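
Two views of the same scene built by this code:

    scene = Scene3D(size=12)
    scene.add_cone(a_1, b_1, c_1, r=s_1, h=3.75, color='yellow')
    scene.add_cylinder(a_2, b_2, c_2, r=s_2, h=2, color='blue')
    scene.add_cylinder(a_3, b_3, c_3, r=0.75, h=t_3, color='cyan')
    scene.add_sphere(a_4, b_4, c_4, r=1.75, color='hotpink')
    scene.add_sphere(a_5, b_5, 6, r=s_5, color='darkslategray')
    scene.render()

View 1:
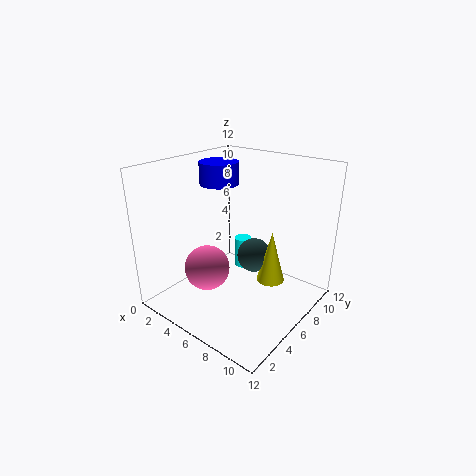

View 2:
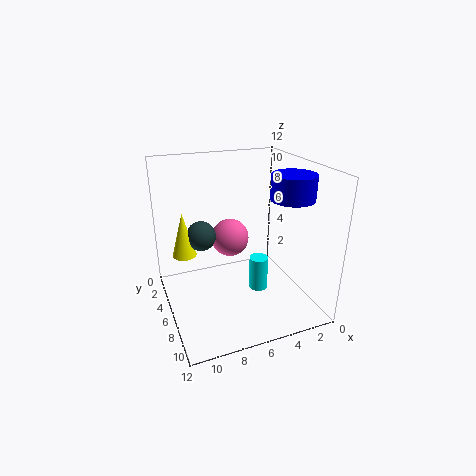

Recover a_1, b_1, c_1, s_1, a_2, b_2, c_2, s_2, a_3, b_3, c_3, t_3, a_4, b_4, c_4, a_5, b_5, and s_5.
a_1 = 10.25
b_1 = 4.5
c_1 = 4.5
s_1 = 1
a_2 = 2.25
b_2 = 8
c_2 = 9.5
s_2 = 1.75
a_3 = 5
b_3 = 8
c_3 = 2.25
t_3 = 2.75
a_4 = 5.5
b_4 = 2.75
c_4 = 4.5
a_5 = 8.75
b_5 = 4.5
s_5 = 1.25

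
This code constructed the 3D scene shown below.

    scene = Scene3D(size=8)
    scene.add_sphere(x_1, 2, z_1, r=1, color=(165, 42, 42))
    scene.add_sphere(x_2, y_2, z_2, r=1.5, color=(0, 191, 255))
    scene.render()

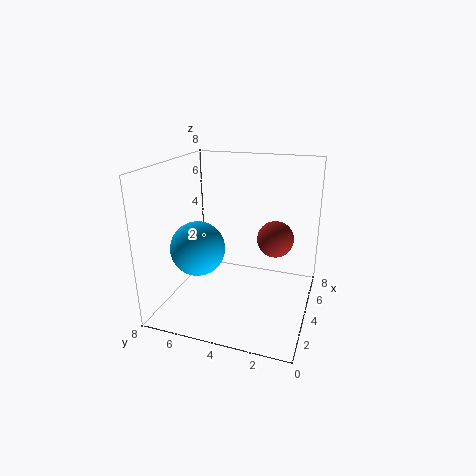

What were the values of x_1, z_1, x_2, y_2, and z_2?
x_1 = 4.5; z_1 = 4; x_2 = 3; y_2 = 6; z_2 = 3.5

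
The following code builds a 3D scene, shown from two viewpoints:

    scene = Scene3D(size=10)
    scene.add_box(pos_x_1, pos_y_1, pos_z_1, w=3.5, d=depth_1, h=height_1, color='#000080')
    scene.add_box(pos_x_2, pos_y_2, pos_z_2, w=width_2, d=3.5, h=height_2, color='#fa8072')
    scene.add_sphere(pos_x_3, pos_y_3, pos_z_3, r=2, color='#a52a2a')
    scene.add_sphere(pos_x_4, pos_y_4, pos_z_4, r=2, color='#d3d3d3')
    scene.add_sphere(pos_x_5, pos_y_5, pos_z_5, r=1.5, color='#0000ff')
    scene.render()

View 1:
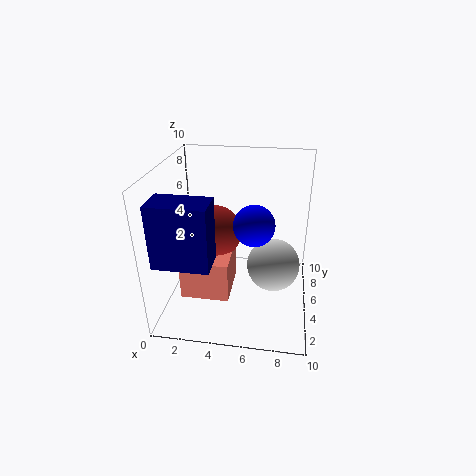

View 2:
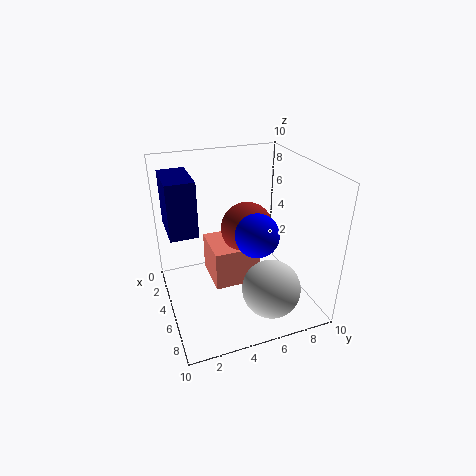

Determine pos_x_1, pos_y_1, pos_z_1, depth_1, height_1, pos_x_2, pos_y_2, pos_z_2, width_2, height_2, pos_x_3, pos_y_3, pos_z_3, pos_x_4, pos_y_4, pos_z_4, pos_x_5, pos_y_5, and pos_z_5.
pos_x_1 = 0.5
pos_y_1 = 0.5
pos_z_1 = 5
depth_1 = 2
height_1 = 4
pos_x_2 = 1
pos_y_2 = 3.5
pos_z_2 = 0.5
width_2 = 3.5
height_2 = 3
pos_x_3 = 3
pos_y_3 = 6.5
pos_z_3 = 4.5
pos_x_4 = 7.5
pos_y_4 = 6.5
pos_z_4 = 2
pos_x_5 = 6
pos_y_5 = 6
pos_z_5 = 5.5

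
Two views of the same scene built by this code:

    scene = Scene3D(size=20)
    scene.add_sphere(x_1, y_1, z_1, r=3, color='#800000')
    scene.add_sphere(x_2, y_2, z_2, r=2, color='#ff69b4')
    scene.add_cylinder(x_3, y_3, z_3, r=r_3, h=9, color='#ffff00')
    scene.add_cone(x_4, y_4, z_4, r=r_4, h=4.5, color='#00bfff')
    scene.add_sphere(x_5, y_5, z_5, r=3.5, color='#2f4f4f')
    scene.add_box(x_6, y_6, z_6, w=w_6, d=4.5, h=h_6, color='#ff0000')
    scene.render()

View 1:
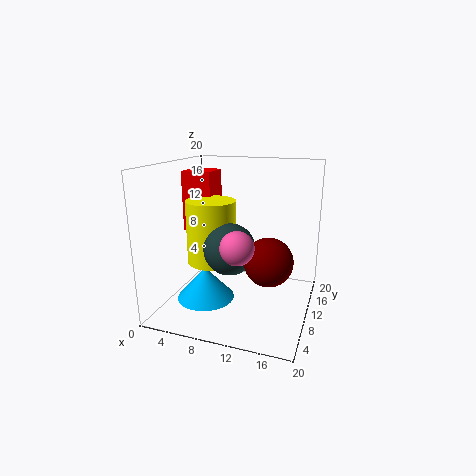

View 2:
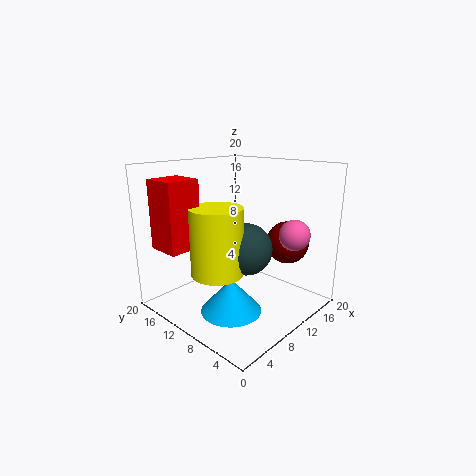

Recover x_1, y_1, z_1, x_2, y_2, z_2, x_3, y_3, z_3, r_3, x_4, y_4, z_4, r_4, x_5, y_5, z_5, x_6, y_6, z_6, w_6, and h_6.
x_1 = 15.5; y_1 = 5.5; z_1 = 9; x_2 = 12.5; y_2 = 2.5; z_2 = 11.5; x_3 = 6; y_3 = 10; z_3 = 6; r_3 = 3.5; x_4 = 6; y_4 = 7.5; z_4 = 1.5; r_4 = 4; x_5 = 9.5; y_5 = 8; z_5 = 9; x_6 = 0.5; y_6 = 12; z_6 = 9.5; w_6 = 4.5; h_6 = 9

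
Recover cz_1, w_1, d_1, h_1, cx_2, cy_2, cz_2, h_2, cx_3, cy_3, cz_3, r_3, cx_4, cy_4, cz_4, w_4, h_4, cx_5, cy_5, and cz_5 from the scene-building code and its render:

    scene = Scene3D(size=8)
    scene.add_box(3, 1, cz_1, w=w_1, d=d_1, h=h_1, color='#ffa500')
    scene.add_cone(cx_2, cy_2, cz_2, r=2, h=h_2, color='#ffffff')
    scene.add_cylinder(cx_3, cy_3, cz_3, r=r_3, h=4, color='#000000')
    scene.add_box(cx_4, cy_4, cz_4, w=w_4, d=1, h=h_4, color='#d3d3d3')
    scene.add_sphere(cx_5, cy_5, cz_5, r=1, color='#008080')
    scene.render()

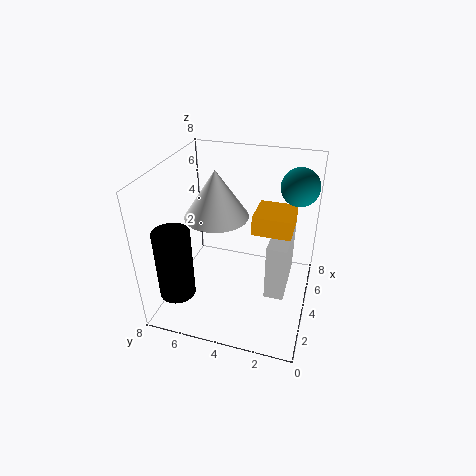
cz_1 = 5, w_1 = 2, d_1 = 2, h_1 = 1, cx_2 = 6, cy_2 = 6, cz_2 = 4, h_2 = 3, cx_3 = 2, cy_3 = 7, cz_3 = 1, r_3 = 1, cx_4 = 2, cy_4 = 1, cz_4 = 2, w_4 = 3, h_4 = 3, cx_5 = 5, cy_5 = 1, cz_5 = 7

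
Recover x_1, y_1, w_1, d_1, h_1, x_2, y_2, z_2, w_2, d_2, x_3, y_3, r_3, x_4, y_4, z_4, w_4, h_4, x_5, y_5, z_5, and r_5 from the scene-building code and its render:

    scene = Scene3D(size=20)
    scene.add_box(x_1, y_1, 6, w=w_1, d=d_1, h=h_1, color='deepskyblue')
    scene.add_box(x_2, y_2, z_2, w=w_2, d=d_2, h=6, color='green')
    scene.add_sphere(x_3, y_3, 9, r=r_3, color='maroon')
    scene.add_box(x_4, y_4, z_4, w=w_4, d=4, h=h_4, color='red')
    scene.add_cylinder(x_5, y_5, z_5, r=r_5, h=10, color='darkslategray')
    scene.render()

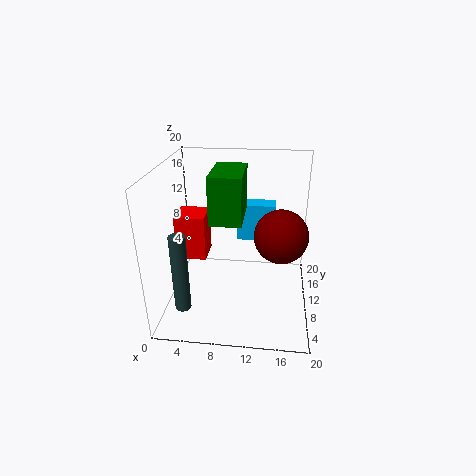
x_1 = 9
y_1 = 17
w_1 = 6
d_1 = 3
h_1 = 6
x_2 = 7
y_2 = 5
z_2 = 14
w_2 = 4
d_2 = 7
x_3 = 16
y_3 = 13
r_3 = 4
x_4 = 2
y_4 = 7
z_4 = 8
w_4 = 4
h_4 = 6
x_5 = 4
y_5 = 2
z_5 = 4
r_5 = 1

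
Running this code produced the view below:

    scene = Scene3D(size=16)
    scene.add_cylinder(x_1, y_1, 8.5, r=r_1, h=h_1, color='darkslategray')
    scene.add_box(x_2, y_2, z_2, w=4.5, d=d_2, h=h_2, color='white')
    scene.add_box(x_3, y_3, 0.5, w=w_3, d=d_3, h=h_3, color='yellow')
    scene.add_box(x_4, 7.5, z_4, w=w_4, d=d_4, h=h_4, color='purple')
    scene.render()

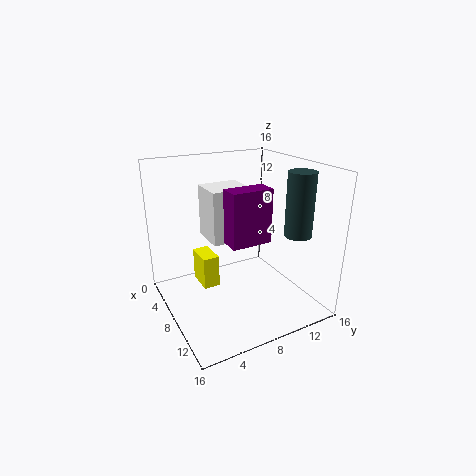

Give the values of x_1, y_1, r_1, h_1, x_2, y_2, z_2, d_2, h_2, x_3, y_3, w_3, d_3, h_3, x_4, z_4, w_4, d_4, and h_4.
x_1 = 11.5
y_1 = 13.5
r_1 = 1.5
h_1 = 7
x_2 = 0.5
y_2 = 6.5
z_2 = 6
d_2 = 5
h_2 = 6.5
x_3 = 1.5
y_3 = 5
w_3 = 3.5
d_3 = 2
h_3 = 4
x_4 = 5.5
z_4 = 6.5
w_4 = 2.5
d_4 = 5
h_4 = 6.5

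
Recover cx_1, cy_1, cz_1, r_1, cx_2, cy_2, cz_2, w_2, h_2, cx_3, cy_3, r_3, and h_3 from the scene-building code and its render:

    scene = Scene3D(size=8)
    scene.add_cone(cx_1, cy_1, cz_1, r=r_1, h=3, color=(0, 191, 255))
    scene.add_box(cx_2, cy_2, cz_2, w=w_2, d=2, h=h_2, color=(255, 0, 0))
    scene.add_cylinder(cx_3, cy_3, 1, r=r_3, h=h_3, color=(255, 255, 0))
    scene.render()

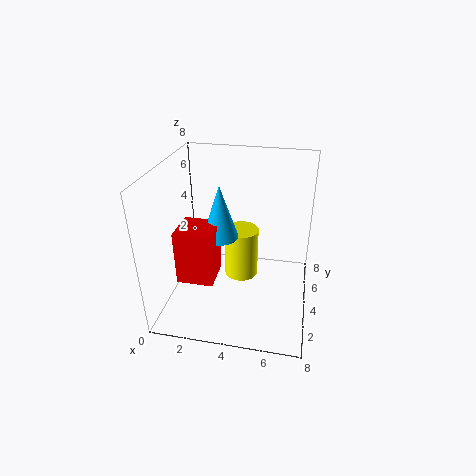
cx_1 = 3, cy_1 = 4, cz_1 = 4, r_1 = 1, cx_2 = 1, cy_2 = 2, cz_2 = 2, w_2 = 2, h_2 = 3, cx_3 = 4, cy_3 = 5, r_3 = 1, h_3 = 3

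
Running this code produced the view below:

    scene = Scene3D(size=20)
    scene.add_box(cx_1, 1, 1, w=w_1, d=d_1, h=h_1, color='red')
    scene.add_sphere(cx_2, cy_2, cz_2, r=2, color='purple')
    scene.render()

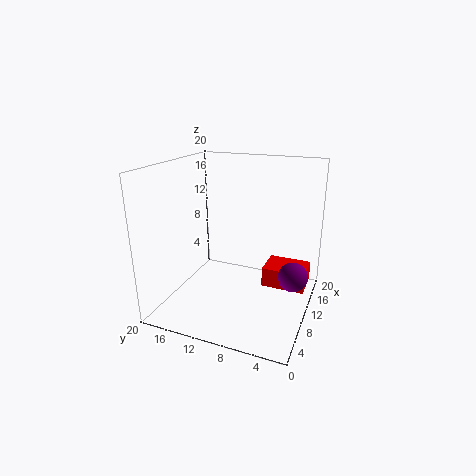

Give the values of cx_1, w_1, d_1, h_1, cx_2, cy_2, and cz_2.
cx_1 = 13.5
w_1 = 5
d_1 = 6.5
h_1 = 3
cx_2 = 10
cy_2 = 2
cz_2 = 5.5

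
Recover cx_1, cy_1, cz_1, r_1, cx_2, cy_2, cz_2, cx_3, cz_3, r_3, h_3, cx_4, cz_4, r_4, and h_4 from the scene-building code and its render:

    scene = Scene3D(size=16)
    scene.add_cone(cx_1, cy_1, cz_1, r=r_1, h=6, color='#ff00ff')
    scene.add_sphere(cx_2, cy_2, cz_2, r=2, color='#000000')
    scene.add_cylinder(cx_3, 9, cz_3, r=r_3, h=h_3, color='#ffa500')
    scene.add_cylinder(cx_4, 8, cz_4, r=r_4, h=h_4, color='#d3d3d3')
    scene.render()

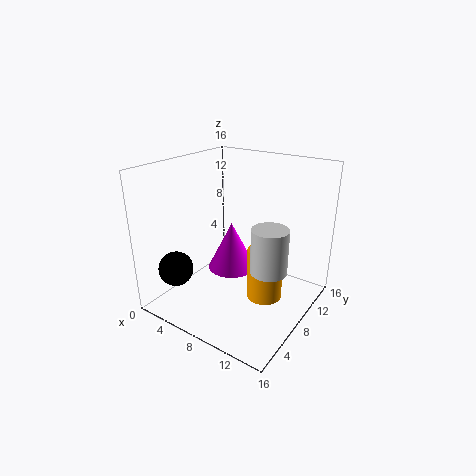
cx_1 = 5, cy_1 = 11, cz_1 = 2, r_1 = 3, cx_2 = 2, cy_2 = 4, cz_2 = 4, cx_3 = 11, cz_3 = 1, r_3 = 2, h_3 = 6, cx_4 = 12, cz_4 = 5, r_4 = 2, h_4 = 5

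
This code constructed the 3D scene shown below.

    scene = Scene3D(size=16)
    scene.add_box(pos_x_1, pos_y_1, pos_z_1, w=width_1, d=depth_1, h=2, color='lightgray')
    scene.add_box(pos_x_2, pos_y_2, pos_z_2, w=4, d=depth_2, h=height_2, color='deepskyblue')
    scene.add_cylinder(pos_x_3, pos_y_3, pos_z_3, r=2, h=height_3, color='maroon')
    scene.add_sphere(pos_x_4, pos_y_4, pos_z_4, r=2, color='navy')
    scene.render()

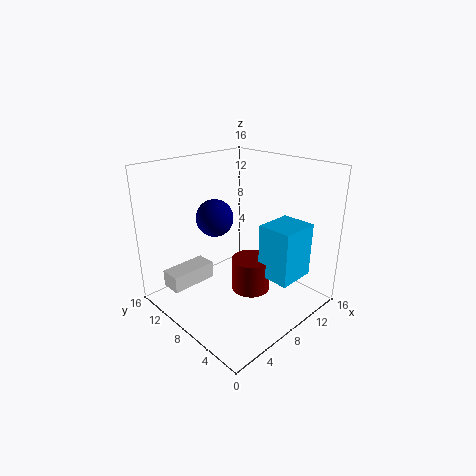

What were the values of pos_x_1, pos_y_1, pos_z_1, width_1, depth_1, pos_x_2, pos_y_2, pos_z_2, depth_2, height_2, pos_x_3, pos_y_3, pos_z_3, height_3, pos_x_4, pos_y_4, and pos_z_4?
pos_x_1 = 2; pos_y_1 = 12; pos_z_1 = 1.5; width_1 = 5.5; depth_1 = 2.5; pos_x_2 = 7; pos_y_2 = 0.5; pos_z_2 = 5.5; depth_2 = 3.5; height_2 = 5.5; pos_x_3 = 7; pos_y_3 = 5; pos_z_3 = 3.5; height_3 = 3.5; pos_x_4 = 6; pos_y_4 = 9.5; pos_z_4 = 10.5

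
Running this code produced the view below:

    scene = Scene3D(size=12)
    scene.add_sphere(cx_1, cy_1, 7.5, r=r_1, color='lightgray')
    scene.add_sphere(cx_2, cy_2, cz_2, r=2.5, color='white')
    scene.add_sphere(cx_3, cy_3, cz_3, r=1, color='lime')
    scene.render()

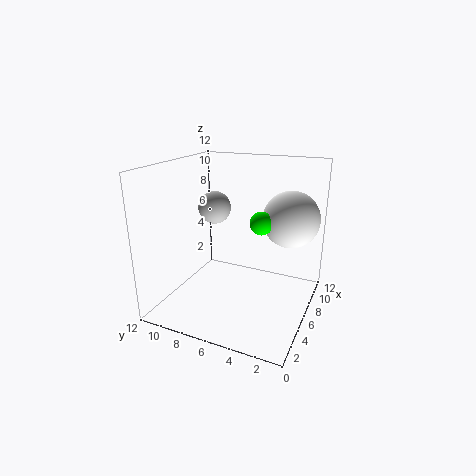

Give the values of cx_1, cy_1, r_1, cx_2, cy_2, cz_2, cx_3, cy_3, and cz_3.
cx_1 = 8.5
cy_1 = 9.5
r_1 = 1.5
cx_2 = 9.5
cy_2 = 2.5
cz_2 = 7
cx_3 = 7.5
cy_3 = 4.5
cz_3 = 7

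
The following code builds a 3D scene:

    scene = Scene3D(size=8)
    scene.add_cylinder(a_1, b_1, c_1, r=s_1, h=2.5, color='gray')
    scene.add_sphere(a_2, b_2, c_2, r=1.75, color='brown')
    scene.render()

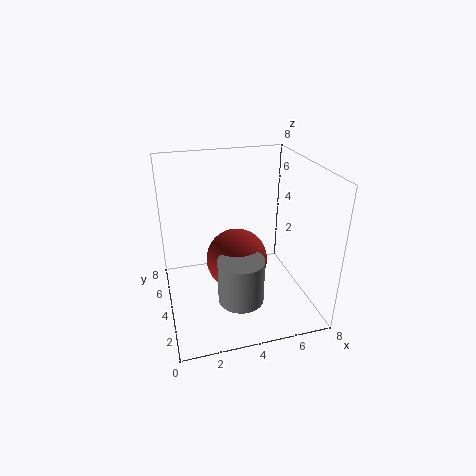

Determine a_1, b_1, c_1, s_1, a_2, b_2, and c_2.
a_1 = 3.75; b_1 = 2.5; c_1 = 1; s_1 = 1.25; a_2 = 4; b_2 = 4.25; c_2 = 2.5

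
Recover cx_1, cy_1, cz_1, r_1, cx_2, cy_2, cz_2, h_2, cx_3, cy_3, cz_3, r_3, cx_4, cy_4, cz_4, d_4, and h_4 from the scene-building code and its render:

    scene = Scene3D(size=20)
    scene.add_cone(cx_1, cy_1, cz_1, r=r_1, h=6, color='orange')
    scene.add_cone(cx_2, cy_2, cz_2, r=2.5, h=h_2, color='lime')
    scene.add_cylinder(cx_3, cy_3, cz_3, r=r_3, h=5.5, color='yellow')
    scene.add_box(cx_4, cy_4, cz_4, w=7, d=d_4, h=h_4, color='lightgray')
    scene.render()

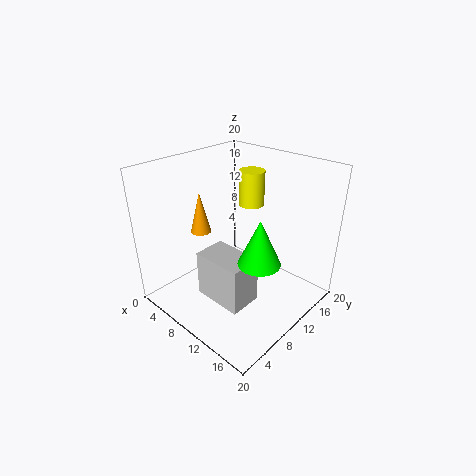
cx_1 = 4, cy_1 = 8.5, cz_1 = 9.5, r_1 = 1.5, cx_2 = 17, cy_2 = 6, cz_2 = 11, h_2 = 5.5, cx_3 = 6, cy_3 = 17.5, cz_3 = 11.5, r_3 = 2, cx_4 = 7.5, cy_4 = 4.5, cz_4 = 2.5, d_4 = 4.5, h_4 = 6.5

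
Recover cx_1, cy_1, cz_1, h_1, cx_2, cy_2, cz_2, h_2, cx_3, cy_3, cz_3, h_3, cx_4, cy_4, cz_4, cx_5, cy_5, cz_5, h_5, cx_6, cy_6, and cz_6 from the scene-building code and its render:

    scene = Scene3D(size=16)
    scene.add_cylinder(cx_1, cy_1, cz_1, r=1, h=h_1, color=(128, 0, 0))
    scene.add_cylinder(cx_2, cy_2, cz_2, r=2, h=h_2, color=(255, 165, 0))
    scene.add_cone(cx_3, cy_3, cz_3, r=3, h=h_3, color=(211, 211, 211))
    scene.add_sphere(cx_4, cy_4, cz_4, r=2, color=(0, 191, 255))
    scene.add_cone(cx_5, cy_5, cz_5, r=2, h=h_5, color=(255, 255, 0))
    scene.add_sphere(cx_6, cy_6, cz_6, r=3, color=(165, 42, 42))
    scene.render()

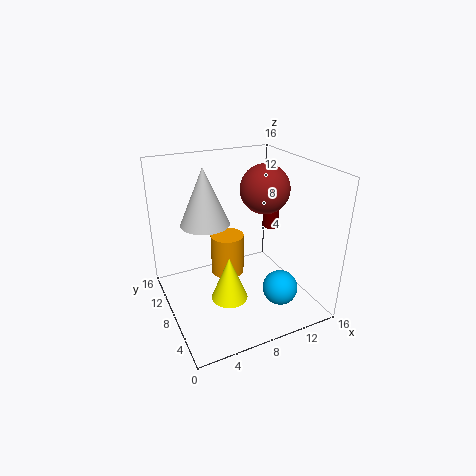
cx_1 = 14
cy_1 = 11
cz_1 = 7
h_1 = 4
cx_2 = 8
cy_2 = 11
cz_2 = 2
h_2 = 5
cx_3 = 6
cy_3 = 13
cz_3 = 8
h_3 = 7
cx_4 = 12
cy_4 = 5
cz_4 = 2
cx_5 = 6
cy_5 = 6
cz_5 = 2
h_5 = 5
cx_6 = 13
cy_6 = 11
cz_6 = 12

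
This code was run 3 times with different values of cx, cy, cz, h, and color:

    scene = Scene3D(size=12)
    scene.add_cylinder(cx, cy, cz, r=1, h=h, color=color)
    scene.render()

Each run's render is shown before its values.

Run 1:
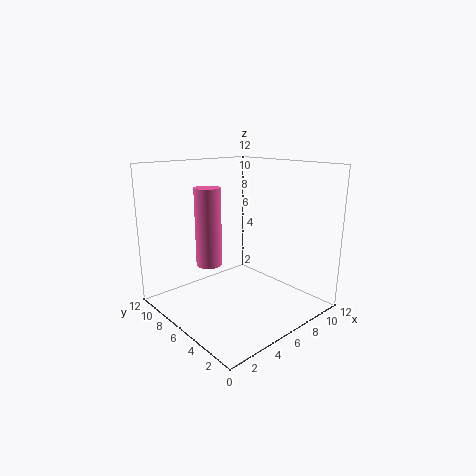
cx = 3; cy = 6; cz = 4.5; h = 6; color = 'hotpink'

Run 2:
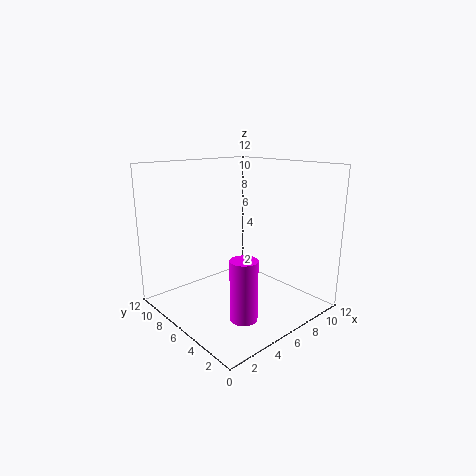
cx = 3; cy = 2; cz = 1.5; h = 4.5; color = 'magenta'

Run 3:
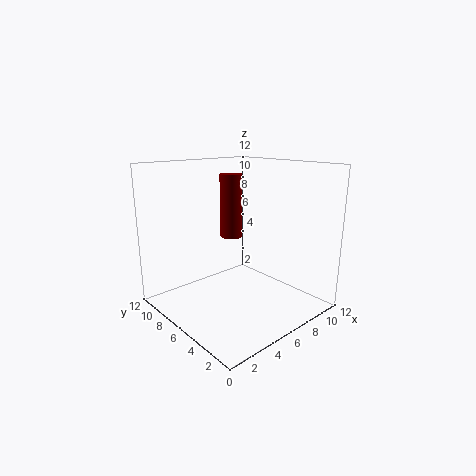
cx = 7; cy = 8; cz = 5.5; h = 5.5; color = 'maroon'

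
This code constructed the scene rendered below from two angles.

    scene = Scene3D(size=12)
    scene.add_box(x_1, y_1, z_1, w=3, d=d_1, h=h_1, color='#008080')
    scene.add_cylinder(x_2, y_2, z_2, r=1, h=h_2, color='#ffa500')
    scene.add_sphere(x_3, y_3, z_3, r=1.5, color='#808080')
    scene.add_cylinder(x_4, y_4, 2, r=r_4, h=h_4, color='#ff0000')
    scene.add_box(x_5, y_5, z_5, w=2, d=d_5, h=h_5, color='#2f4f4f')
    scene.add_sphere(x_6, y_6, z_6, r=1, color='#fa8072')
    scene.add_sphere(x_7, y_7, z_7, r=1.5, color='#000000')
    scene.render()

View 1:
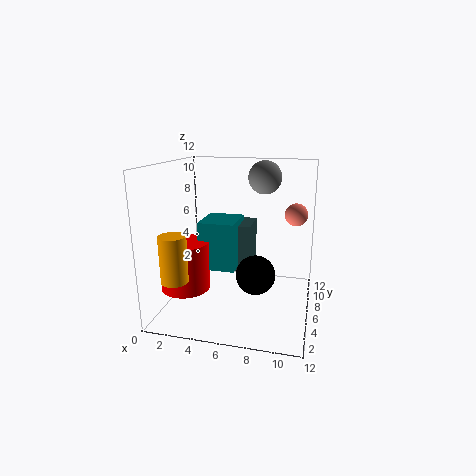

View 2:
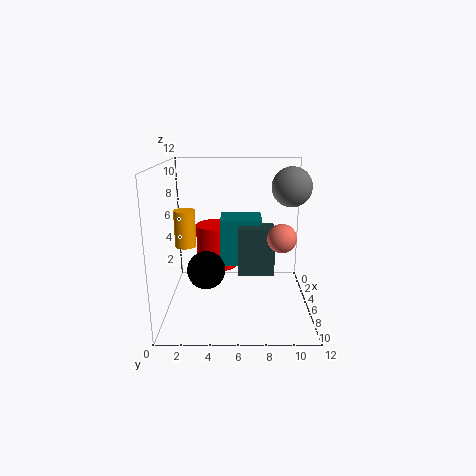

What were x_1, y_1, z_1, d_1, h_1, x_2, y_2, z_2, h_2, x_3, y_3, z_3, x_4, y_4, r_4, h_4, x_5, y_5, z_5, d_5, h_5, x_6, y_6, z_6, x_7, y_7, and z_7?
x_1 = 3; y_1 = 4.5; z_1 = 3.5; d_1 = 3.5; h_1 = 4; x_2 = 2.5; y_2 = 1; z_2 = 4; h_2 = 3.5; x_3 = 7.5; y_3 = 10; z_3 = 10.5; x_4 = 2; y_4 = 4; r_4 = 2; h_4 = 4; x_5 = 5; y_5 = 6; z_5 = 3; d_5 = 3; h_5 = 4; x_6 = 10.5; y_6 = 9; z_6 = 7.5; x_7 = 8; y_7 = 3.5; z_7 = 4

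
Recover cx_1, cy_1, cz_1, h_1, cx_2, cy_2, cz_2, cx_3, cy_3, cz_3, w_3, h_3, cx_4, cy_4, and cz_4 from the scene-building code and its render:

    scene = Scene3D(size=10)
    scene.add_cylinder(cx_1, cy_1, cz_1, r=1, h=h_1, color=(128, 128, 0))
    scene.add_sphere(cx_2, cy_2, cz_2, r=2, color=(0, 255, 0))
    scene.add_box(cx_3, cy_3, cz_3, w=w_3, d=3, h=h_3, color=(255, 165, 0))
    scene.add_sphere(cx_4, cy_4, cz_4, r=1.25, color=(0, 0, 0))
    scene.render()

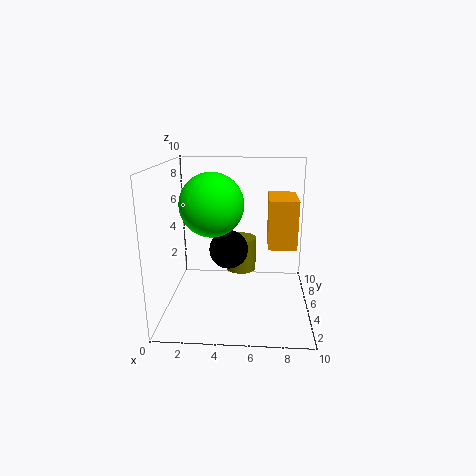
cx_1 = 5.25, cy_1 = 4.5, cz_1 = 3, h_1 = 2.25, cx_2 = 3.5, cy_2 = 3.25, cz_2 = 7.75, cx_3 = 7, cy_3 = 2.25, cz_3 = 5.25, w_3 = 1.75, h_3 = 3, cx_4 = 4.5, cy_4 = 3.5, cz_4 = 4.75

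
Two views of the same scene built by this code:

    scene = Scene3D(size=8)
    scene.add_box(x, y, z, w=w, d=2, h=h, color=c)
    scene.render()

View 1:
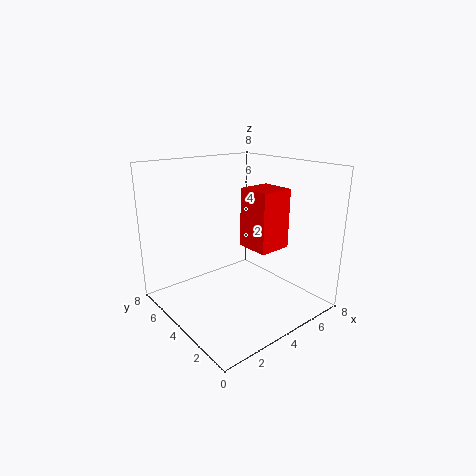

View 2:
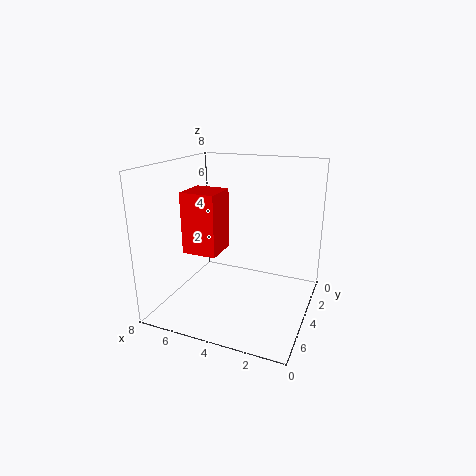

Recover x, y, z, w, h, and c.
x = 5
y = 3
z = 3
w = 2
h = 3.5
c = 'red'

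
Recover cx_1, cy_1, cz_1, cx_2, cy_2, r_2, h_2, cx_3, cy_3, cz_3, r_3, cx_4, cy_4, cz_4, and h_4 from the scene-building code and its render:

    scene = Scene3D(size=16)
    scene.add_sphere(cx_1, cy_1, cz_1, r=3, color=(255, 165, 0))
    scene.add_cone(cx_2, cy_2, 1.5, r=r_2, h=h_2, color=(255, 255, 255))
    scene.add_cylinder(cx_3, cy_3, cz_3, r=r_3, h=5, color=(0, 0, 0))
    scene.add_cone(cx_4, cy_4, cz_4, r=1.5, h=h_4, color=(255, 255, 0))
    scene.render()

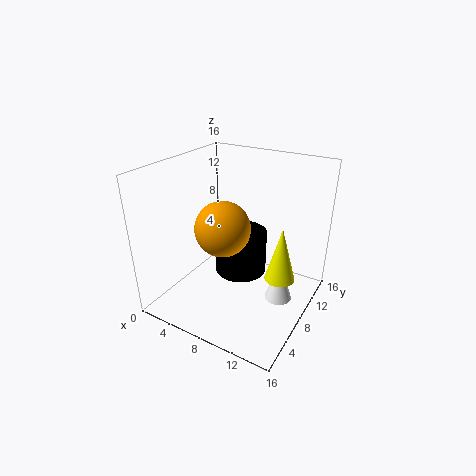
cx_1 = 7, cy_1 = 6.5, cz_1 = 9.5, cx_2 = 13, cy_2 = 8.5, r_2 = 1.5, h_2 = 4.5, cx_3 = 7.5, cy_3 = 9.5, cz_3 = 3, r_3 = 3, cx_4 = 14, cy_4 = 6, cz_4 = 6, h_4 = 5.5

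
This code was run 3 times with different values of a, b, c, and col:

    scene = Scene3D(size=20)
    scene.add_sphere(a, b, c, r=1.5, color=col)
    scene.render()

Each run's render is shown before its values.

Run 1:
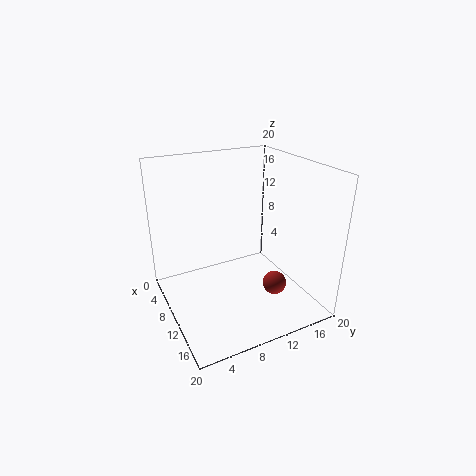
a = 16.5, b = 12, c = 6, col = 'brown'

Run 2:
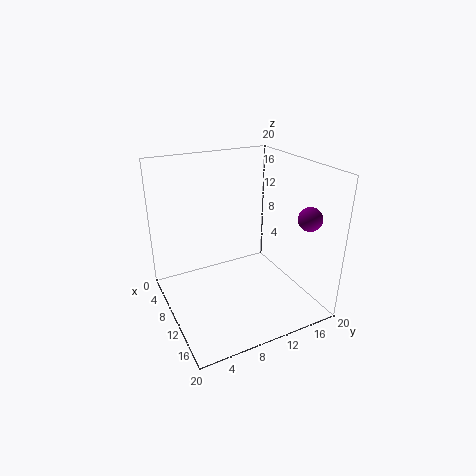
a = 17.5, b = 16, c = 14.5, col = 'purple'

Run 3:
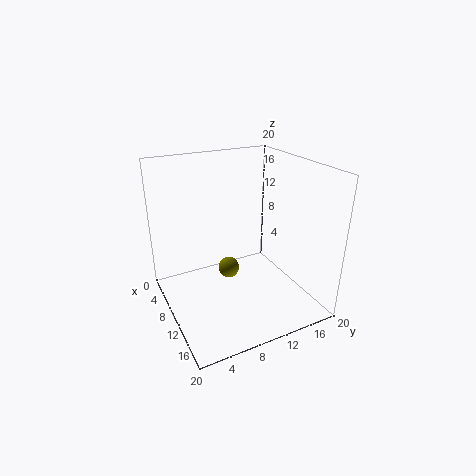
a = 9, b = 9, c = 5, col = 'olive'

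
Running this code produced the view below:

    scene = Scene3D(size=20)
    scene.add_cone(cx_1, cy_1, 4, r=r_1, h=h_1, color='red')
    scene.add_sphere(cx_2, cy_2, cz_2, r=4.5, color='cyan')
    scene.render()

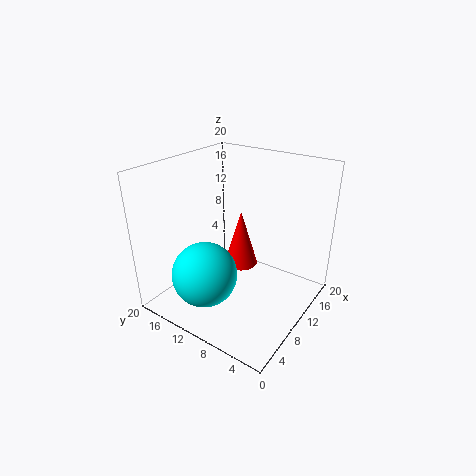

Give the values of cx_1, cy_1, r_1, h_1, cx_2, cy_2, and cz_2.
cx_1 = 13; cy_1 = 11.5; r_1 = 2.5; h_1 = 8.5; cx_2 = 5.5; cy_2 = 12.5; cz_2 = 5.5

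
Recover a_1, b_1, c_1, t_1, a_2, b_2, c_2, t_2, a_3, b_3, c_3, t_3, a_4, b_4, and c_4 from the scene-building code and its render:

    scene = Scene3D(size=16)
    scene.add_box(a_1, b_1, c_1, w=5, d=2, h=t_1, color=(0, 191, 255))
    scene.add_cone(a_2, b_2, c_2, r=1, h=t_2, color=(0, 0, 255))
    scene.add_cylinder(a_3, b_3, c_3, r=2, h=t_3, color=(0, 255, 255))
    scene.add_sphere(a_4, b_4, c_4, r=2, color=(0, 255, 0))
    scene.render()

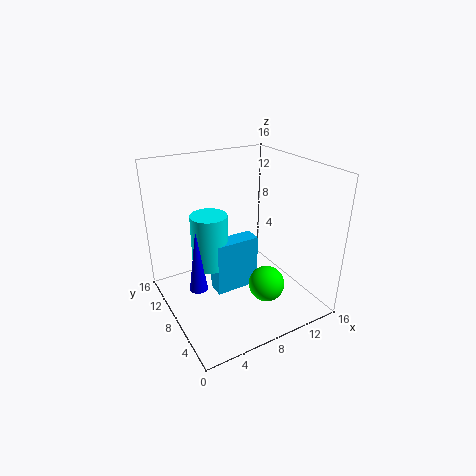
a_1 = 5; b_1 = 7; c_1 = 2; t_1 = 6; a_2 = 3; b_2 = 8; c_2 = 3; t_2 = 7; a_3 = 5; b_3 = 9; c_3 = 5; t_3 = 6; a_4 = 10; b_4 = 5; c_4 = 3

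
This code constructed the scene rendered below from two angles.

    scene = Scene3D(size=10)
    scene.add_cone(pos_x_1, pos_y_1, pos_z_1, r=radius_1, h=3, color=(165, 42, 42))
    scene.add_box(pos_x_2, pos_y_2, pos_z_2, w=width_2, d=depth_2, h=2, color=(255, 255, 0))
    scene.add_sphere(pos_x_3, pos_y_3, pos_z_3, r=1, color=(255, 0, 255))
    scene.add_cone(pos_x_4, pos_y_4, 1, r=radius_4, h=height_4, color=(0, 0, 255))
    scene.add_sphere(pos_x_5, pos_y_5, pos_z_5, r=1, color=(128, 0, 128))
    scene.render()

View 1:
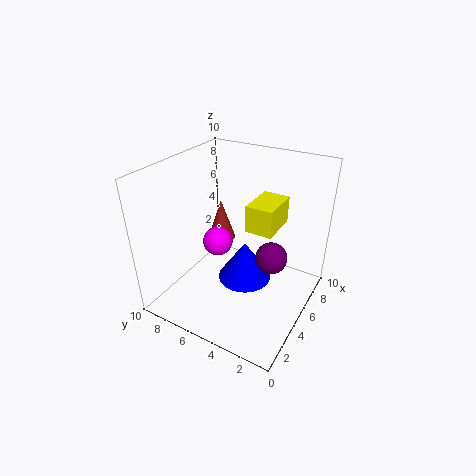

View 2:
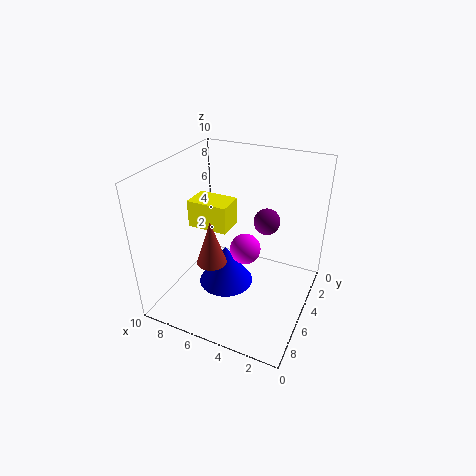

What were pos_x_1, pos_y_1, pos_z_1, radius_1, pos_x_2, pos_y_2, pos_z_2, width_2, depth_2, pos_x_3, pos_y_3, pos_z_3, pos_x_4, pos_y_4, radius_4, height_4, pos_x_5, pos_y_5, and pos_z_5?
pos_x_1 = 6
pos_y_1 = 7
pos_z_1 = 4
radius_1 = 1
pos_x_2 = 6
pos_y_2 = 3
pos_z_2 = 5
width_2 = 3
depth_2 = 2
pos_x_3 = 4
pos_y_3 = 6
pos_z_3 = 5
pos_x_4 = 6
pos_y_4 = 5
radius_4 = 2
height_4 = 3
pos_x_5 = 4
pos_y_5 = 2
pos_z_5 = 5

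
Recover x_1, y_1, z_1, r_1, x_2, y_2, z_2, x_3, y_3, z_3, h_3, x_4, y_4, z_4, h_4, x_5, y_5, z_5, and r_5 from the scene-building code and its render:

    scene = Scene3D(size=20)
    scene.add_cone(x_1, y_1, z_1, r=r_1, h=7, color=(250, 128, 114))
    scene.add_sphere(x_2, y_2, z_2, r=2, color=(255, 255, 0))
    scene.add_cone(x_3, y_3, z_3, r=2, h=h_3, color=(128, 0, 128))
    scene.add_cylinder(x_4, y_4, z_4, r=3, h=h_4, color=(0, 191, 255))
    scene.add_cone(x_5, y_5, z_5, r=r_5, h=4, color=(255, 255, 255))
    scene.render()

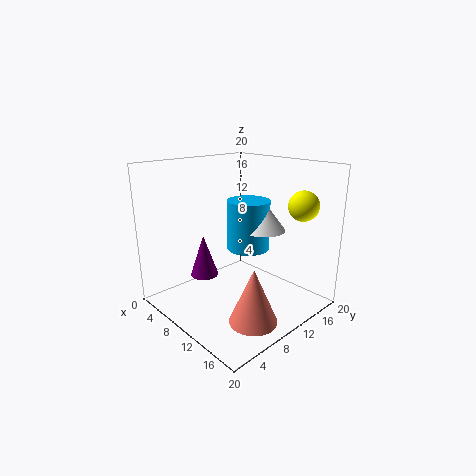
x_1 = 17
y_1 = 6
z_1 = 2
r_1 = 3
x_2 = 17
y_2 = 15
z_2 = 15
x_3 = 6
y_3 = 7
z_3 = 4
h_3 = 6
x_4 = 10
y_4 = 12
z_4 = 8
h_4 = 7
x_5 = 12
y_5 = 13
z_5 = 11
r_5 = 3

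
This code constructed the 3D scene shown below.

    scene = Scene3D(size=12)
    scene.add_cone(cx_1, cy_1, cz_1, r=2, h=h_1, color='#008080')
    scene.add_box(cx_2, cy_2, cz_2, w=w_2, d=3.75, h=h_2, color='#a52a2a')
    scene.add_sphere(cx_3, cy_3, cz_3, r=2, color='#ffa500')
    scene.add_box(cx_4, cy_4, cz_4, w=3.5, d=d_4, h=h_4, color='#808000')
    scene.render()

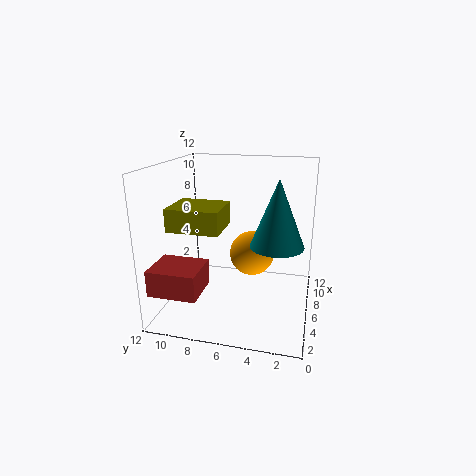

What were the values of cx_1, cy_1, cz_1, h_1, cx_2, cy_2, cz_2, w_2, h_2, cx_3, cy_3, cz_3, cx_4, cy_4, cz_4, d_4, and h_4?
cx_1 = 3.75, cy_1 = 2.5, cz_1 = 6.5, h_1 = 5, cx_2 = 0.25, cy_2 = 7.75, cz_2 = 3, w_2 = 3.25, h_2 = 2, cx_3 = 8.25, cy_3 = 5.25, cz_3 = 3.75, cx_4 = 2, cy_4 = 6.5, cz_4 = 7.5, d_4 = 4, h_4 = 1.75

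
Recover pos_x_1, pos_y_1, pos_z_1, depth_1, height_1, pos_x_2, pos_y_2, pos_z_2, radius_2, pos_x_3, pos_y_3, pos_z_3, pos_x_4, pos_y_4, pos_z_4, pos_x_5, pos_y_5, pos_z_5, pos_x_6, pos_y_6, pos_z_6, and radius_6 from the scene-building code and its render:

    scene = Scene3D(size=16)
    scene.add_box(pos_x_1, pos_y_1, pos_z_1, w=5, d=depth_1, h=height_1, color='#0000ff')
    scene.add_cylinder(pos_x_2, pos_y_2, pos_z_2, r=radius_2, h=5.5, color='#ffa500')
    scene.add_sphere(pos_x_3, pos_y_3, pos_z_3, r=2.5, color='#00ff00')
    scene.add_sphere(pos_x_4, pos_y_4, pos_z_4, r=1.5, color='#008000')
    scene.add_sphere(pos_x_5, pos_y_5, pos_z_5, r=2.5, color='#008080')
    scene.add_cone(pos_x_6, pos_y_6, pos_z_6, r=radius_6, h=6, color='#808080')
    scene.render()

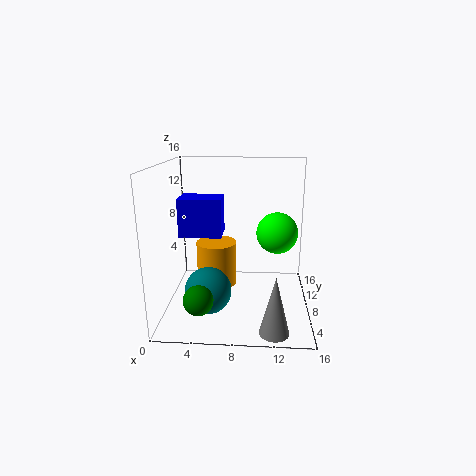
pos_x_1 = 1; pos_y_1 = 9; pos_z_1 = 7.5; depth_1 = 3.5; height_1 = 4.5; pos_x_2 = 5; pos_y_2 = 12; pos_z_2 = 0.5; radius_2 = 2.5; pos_x_3 = 12.5; pos_y_3 = 11.5; pos_z_3 = 7.5; pos_x_4 = 4.5; pos_y_4 = 2; pos_z_4 = 3.5; pos_x_5 = 5; pos_y_5 = 5; pos_z_5 = 3; pos_x_6 = 12; pos_y_6 = 1.5; pos_z_6 = 0.5; radius_6 = 1.5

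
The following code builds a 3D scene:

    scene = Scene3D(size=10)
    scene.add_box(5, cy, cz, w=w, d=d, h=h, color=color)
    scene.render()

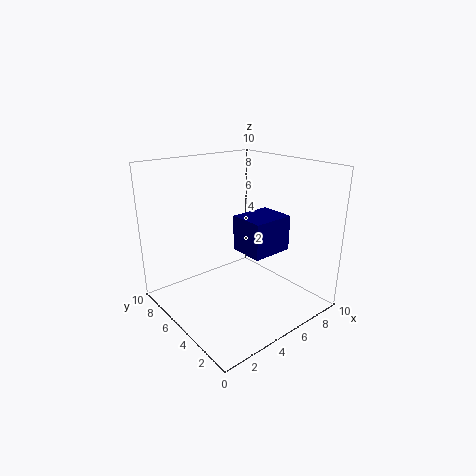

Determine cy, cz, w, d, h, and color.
cy = 3; cz = 4; w = 3; d = 2.5; h = 2.5; color = 'navy'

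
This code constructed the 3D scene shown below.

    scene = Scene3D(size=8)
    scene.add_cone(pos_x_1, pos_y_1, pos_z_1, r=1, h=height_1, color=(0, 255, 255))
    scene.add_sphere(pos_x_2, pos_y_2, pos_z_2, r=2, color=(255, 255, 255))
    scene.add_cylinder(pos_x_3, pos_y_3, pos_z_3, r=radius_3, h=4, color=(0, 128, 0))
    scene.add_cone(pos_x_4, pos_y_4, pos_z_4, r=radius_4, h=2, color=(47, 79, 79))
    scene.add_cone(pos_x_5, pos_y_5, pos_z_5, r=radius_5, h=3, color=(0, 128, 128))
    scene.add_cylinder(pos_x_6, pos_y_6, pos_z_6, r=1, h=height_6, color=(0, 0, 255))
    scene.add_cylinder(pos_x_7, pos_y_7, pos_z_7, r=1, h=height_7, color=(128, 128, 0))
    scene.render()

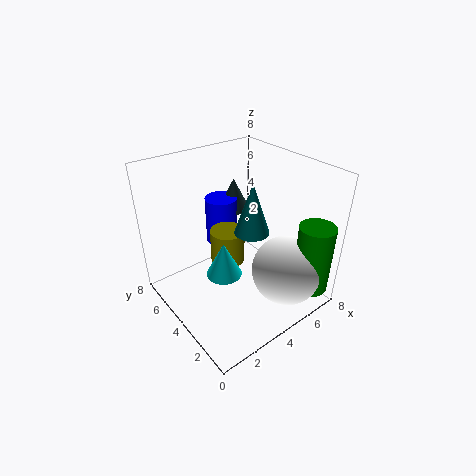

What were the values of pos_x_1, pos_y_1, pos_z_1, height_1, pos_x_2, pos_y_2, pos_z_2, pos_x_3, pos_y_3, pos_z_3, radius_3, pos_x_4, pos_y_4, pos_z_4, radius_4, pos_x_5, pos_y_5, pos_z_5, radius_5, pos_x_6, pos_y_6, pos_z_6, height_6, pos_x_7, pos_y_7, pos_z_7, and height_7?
pos_x_1 = 3
pos_y_1 = 4
pos_z_1 = 2
height_1 = 2
pos_x_2 = 6
pos_y_2 = 2
pos_z_2 = 2
pos_x_3 = 7
pos_y_3 = 1
pos_z_3 = 1
radius_3 = 1
pos_x_4 = 6
pos_y_4 = 7
pos_z_4 = 4
radius_4 = 1
pos_x_5 = 5
pos_y_5 = 4
pos_z_5 = 4
radius_5 = 1
pos_x_6 = 5
pos_y_6 = 7
pos_z_6 = 2
height_6 = 3
pos_x_7 = 4
pos_y_7 = 5
pos_z_7 = 2
height_7 = 2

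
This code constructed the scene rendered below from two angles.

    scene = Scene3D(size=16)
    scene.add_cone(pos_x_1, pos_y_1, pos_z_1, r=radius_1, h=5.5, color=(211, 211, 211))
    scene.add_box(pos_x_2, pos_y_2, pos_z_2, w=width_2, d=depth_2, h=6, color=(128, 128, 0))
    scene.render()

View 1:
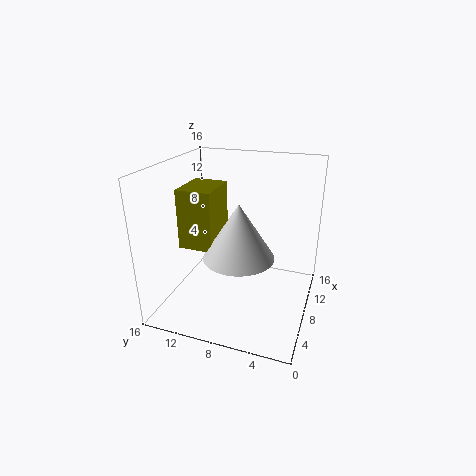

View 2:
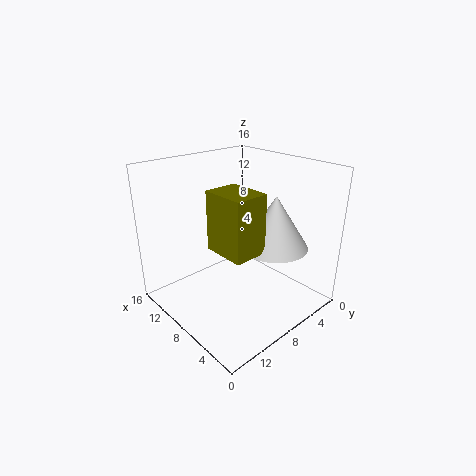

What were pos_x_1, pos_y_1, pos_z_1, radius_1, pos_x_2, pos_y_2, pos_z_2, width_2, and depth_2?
pos_x_1 = 4
pos_y_1 = 6.5
pos_z_1 = 8
radius_1 = 3.5
pos_x_2 = 3
pos_y_2 = 9
pos_z_2 = 8.5
width_2 = 4.5
depth_2 = 3.5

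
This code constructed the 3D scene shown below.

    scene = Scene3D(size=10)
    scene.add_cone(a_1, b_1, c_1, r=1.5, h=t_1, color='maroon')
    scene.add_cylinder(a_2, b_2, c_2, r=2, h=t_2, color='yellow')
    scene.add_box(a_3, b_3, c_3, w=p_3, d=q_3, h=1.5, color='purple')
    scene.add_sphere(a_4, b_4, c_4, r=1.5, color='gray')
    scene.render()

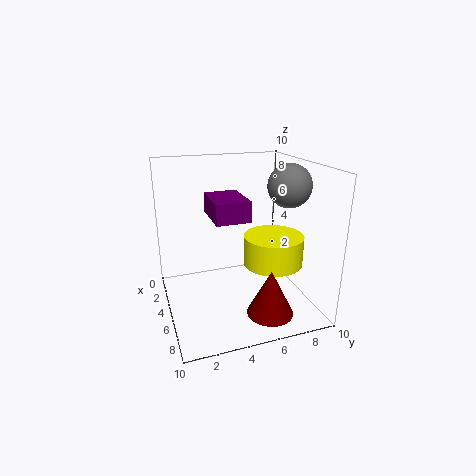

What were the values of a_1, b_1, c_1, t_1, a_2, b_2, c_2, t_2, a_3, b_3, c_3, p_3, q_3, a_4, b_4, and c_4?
a_1 = 8.5
b_1 = 6
c_1 = 1
t_1 = 3
a_2 = 6.5
b_2 = 7
c_2 = 3.5
t_2 = 2
a_3 = 1.5
b_3 = 3.5
c_3 = 6
p_3 = 3.5
q_3 = 2.5
a_4 = 5.5
b_4 = 8.5
c_4 = 8.5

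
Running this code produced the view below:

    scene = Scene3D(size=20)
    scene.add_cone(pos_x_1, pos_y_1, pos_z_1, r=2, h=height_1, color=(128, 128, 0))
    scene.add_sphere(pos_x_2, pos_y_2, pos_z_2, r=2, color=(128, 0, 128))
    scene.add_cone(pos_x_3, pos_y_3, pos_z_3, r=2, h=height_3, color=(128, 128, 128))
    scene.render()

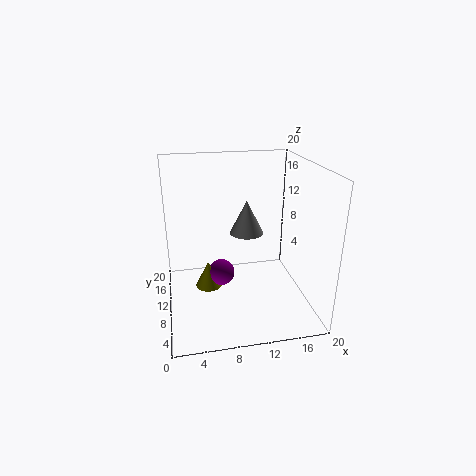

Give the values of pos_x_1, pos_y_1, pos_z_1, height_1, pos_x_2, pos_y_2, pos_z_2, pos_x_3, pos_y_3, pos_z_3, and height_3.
pos_x_1 = 6; pos_y_1 = 13; pos_z_1 = 1; height_1 = 4; pos_x_2 = 8; pos_y_2 = 13; pos_z_2 = 3; pos_x_3 = 10; pos_y_3 = 5; pos_z_3 = 13; height_3 = 4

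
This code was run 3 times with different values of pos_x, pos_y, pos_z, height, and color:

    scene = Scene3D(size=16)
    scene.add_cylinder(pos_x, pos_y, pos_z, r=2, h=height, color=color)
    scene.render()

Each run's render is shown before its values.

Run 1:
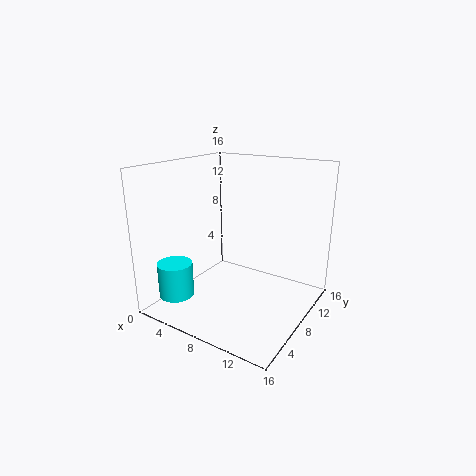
pos_x = 2
pos_y = 4
pos_z = 1
height = 4
color = 'cyan'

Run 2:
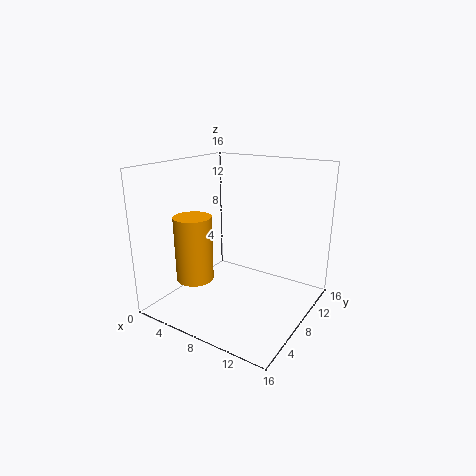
pos_x = 5
pos_y = 4
pos_z = 4
height = 7
color = 'orange'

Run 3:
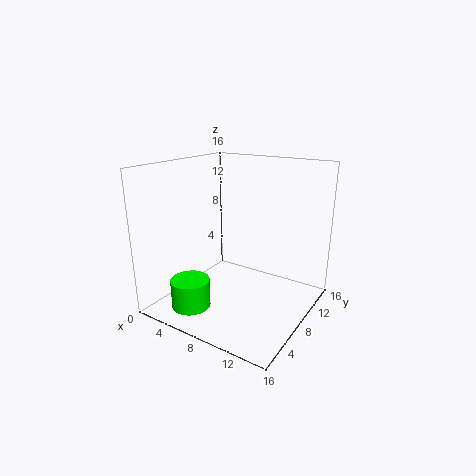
pos_x = 6
pos_y = 2
pos_z = 2
height = 3
color = 'lime'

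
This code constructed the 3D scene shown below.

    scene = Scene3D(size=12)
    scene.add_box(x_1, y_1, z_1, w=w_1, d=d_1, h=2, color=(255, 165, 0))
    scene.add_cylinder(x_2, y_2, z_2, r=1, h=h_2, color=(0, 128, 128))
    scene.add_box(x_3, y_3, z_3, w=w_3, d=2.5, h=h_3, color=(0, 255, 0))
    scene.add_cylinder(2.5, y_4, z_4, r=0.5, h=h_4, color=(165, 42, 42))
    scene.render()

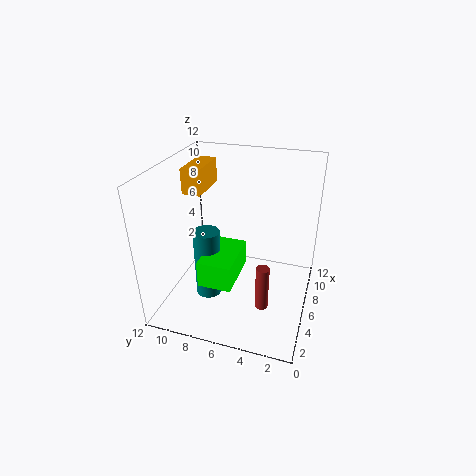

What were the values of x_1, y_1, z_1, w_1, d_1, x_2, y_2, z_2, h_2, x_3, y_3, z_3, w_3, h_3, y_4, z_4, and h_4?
x_1 = 4.5, y_1 = 8.5, z_1 = 10, w_1 = 3.5, d_1 = 1.5, x_2 = 3, y_2 = 7.5, z_2 = 2.5, h_2 = 5.5, x_3 = 1, y_3 = 5, z_3 = 4.5, w_3 = 4, h_3 = 2, y_4 = 3, z_4 = 2.5, h_4 = 3.5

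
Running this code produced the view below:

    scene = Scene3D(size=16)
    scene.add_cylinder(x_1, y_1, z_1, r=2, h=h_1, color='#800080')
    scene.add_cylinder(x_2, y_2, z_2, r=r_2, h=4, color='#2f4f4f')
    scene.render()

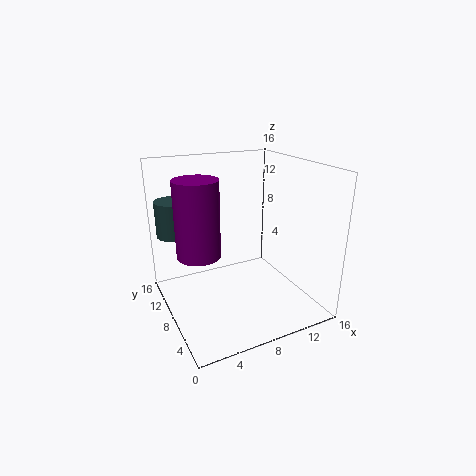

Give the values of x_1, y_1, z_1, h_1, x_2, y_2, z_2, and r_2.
x_1 = 2, y_1 = 4, z_1 = 9, h_1 = 7, x_2 = 2, y_2 = 12, z_2 = 8, r_2 = 2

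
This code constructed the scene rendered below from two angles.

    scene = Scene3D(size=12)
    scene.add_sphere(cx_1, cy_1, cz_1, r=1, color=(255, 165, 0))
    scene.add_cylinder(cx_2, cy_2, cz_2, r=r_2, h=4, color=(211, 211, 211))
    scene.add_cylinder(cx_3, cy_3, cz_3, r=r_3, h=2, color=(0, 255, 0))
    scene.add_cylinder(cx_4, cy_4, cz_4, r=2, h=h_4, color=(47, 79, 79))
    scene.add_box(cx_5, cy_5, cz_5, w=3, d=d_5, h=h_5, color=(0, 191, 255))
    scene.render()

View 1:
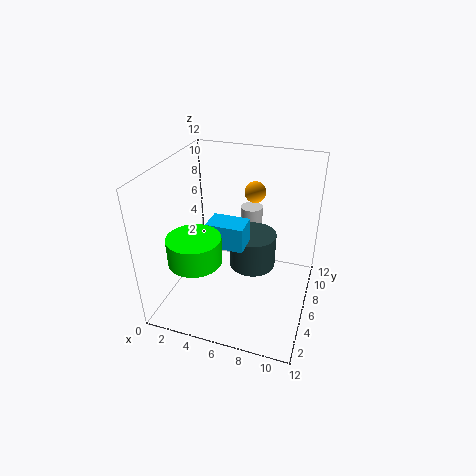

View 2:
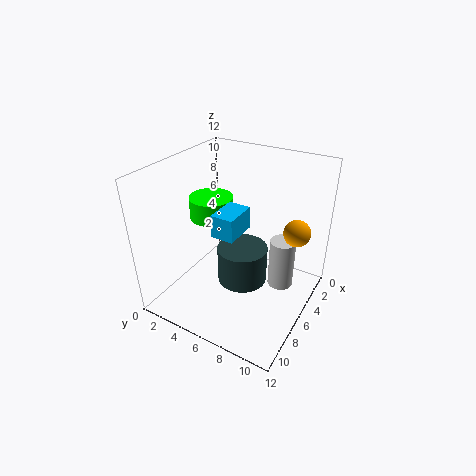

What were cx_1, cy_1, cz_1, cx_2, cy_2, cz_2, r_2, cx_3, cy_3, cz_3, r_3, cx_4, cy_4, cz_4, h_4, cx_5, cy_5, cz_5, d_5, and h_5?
cx_1 = 6
cy_1 = 11
cz_1 = 8
cx_2 = 6
cy_2 = 10
cz_2 = 3
r_2 = 1
cx_3 = 4
cy_3 = 2
cz_3 = 6
r_3 = 2
cx_4 = 7
cy_4 = 7
cz_4 = 3
h_4 = 3
cx_5 = 4
cy_5 = 4
cz_5 = 6
d_5 = 2
h_5 = 2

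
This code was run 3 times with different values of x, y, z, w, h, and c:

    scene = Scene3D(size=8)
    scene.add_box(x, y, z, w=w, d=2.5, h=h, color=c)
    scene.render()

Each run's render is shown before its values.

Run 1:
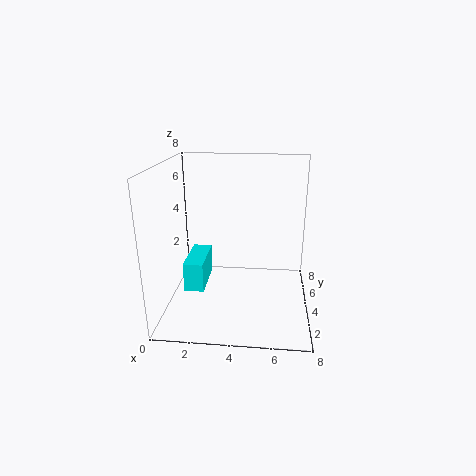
x = 1.5; y = 1.5; z = 2; w = 1; h = 1.5; c = 'cyan'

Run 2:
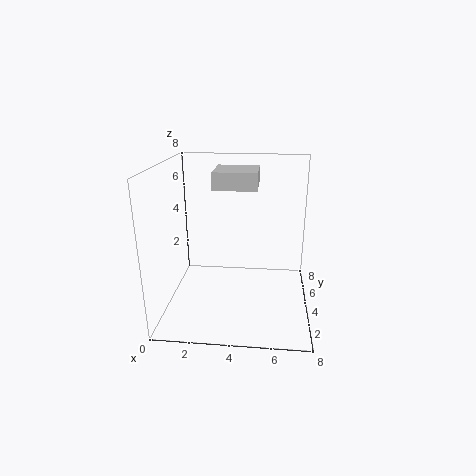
x = 2.5; y = 4.5; z = 6.5; w = 2.5; h = 1; c = 'lightgray'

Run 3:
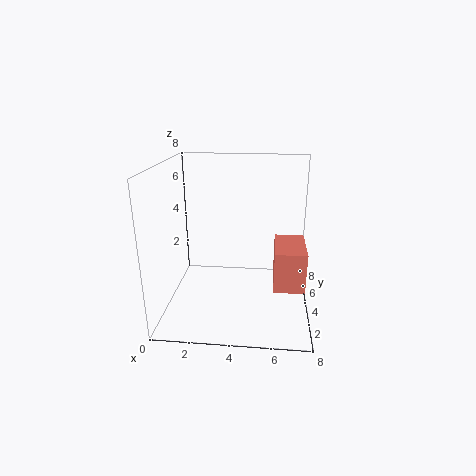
x = 6; y = 1; z = 2.5; w = 1.5; h = 2; c = 'salmon'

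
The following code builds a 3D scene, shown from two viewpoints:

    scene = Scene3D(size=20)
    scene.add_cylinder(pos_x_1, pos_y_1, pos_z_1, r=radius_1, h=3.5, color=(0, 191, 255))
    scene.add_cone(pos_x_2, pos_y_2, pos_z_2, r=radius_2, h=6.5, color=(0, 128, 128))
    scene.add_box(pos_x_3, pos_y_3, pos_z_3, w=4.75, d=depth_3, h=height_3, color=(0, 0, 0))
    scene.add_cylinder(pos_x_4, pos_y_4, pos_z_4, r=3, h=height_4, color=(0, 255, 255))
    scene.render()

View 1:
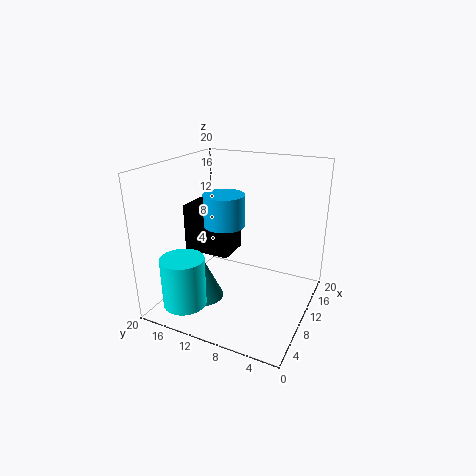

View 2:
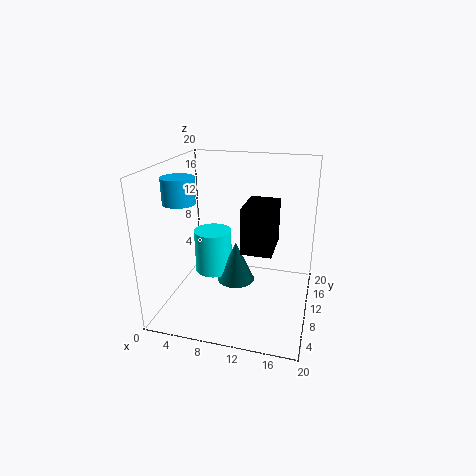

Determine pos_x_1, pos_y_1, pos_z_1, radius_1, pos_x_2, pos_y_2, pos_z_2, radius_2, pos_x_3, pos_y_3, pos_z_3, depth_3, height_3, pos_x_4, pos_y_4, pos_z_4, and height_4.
pos_x_1 = 2.5
pos_y_1 = 8
pos_z_1 = 15
radius_1 = 2.25
pos_x_2 = 8.25
pos_y_2 = 15
pos_z_2 = 0.25
radius_2 = 3
pos_x_3 = 9.75
pos_y_3 = 11.75
pos_z_3 = 6.5
depth_3 = 7
height_3 = 7
pos_x_4 = 4.25
pos_y_4 = 15.5
pos_z_4 = 1.25
height_4 = 7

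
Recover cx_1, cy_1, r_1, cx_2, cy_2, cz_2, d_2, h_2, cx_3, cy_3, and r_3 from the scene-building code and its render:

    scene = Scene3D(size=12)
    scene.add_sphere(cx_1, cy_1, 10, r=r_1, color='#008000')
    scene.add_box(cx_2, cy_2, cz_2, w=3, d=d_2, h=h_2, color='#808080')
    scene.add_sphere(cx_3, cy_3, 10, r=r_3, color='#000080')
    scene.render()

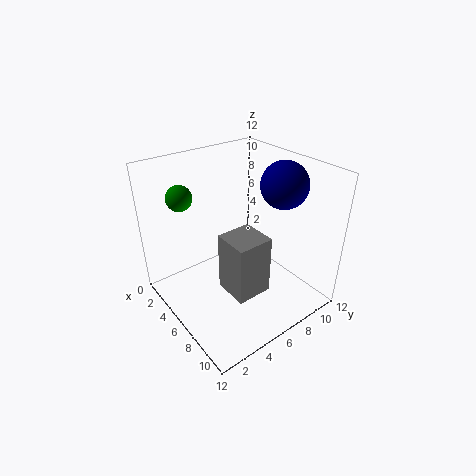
cx_1 = 4; cy_1 = 2; r_1 = 1; cx_2 = 6; cy_2 = 4; cz_2 = 2; d_2 = 3; h_2 = 5; cx_3 = 7; cy_3 = 10; r_3 = 2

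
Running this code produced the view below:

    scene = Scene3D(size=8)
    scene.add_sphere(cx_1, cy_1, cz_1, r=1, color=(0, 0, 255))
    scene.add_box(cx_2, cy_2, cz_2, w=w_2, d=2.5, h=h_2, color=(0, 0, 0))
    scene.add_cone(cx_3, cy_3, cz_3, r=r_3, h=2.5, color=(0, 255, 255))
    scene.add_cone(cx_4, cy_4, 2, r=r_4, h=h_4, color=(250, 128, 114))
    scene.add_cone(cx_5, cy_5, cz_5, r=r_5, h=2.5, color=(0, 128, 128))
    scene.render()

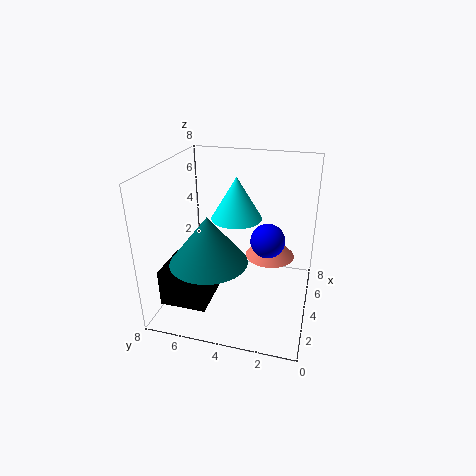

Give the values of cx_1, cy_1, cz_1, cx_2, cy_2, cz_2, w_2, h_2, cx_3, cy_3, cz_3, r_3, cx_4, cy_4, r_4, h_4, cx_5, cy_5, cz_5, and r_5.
cx_1 = 5; cy_1 = 2.5; cz_1 = 3.5; cx_2 = 1; cy_2 = 5; cz_2 = 1; w_2 = 2.5; h_2 = 2; cx_3 = 5.5; cy_3 = 4.5; cz_3 = 4.5; r_3 = 1.5; cx_4 = 6; cy_4 = 2.5; r_4 = 1.5; h_4 = 1.5; cx_5 = 2; cy_5 = 5; cz_5 = 3.5; r_5 = 2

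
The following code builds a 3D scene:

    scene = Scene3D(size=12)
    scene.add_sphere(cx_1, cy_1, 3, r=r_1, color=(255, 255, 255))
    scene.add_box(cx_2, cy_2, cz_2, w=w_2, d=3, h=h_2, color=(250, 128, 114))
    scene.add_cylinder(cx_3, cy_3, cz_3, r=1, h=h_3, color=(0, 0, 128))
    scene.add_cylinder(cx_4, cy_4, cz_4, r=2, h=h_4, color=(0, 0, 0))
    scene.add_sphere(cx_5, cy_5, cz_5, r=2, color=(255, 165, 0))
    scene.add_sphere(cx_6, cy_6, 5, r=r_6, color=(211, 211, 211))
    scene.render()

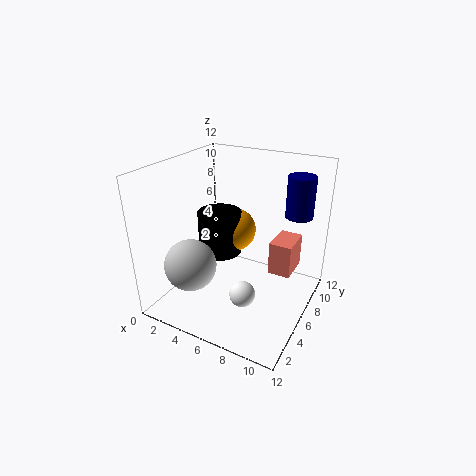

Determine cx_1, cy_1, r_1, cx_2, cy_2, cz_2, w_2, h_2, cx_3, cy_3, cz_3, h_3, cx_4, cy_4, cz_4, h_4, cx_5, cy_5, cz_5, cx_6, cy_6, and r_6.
cx_1 = 8; cy_1 = 3; r_1 = 1; cx_2 = 8; cy_2 = 8; cz_2 = 2; w_2 = 2; h_2 = 3; cx_3 = 11; cy_3 = 6; cz_3 = 9; h_3 = 3; cx_4 = 3; cy_4 = 8; cz_4 = 3; h_4 = 4; cx_5 = 4; cy_5 = 9; cz_5 = 5; cx_6 = 4; cy_6 = 2; r_6 = 2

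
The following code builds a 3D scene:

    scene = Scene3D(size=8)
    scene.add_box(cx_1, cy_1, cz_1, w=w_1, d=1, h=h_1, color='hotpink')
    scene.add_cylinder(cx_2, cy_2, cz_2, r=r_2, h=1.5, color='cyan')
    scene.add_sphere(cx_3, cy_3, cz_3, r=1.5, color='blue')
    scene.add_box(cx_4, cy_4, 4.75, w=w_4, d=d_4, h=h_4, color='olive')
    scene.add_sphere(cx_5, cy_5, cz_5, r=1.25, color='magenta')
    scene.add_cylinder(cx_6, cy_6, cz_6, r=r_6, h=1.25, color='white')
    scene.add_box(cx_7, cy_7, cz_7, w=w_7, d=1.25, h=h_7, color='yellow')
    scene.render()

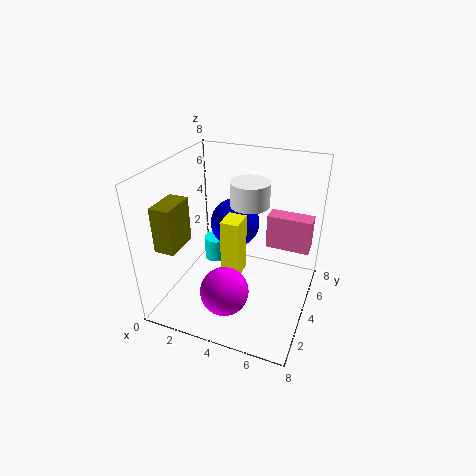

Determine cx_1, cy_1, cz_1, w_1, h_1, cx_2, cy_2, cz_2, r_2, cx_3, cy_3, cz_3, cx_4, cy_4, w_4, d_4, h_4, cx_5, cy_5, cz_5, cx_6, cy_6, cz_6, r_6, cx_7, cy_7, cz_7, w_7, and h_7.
cx_1 = 5.25; cy_1 = 5.25; cz_1 = 3; w_1 = 2.5; h_1 = 2; cx_2 = 1.5; cy_2 = 6.25; cz_2 = 0.75; r_2 = 0.75; cx_3 = 3; cy_3 = 6; cz_3 = 3.75; cx_4 = 1.25; cy_4 = 0.25; w_4 = 1; d_4 = 1.75; h_4 = 2.25; cx_5 = 4.25; cy_5 = 1.5; cz_5 = 2.25; cx_6 = 4.75; cy_6 = 3.75; cz_6 = 6.25; r_6 = 1; cx_7 = 3.5; cy_7 = 2.75; cz_7 = 2.25; w_7 = 1; h_7 = 3.25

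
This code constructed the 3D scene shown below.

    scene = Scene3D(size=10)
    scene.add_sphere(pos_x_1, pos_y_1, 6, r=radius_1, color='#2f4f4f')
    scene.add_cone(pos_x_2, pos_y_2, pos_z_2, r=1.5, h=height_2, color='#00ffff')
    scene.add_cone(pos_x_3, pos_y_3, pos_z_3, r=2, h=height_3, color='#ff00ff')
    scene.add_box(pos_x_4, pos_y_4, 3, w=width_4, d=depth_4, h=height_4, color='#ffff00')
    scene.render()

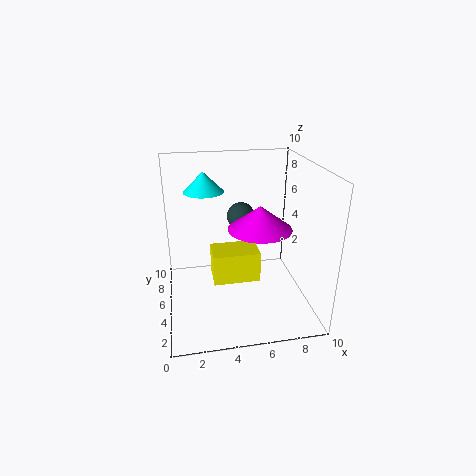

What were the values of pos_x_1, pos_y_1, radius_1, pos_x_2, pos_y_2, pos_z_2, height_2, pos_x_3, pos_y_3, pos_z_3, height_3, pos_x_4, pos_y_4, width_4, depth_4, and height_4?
pos_x_1 = 5.5
pos_y_1 = 6.5
radius_1 = 1
pos_x_2 = 3
pos_y_2 = 8
pos_z_2 = 7.5
height_2 = 1.5
pos_x_3 = 6
pos_y_3 = 3
pos_z_3 = 6.5
height_3 = 1.5
pos_x_4 = 3
pos_y_4 = 2.5
width_4 = 3
depth_4 = 2
height_4 = 2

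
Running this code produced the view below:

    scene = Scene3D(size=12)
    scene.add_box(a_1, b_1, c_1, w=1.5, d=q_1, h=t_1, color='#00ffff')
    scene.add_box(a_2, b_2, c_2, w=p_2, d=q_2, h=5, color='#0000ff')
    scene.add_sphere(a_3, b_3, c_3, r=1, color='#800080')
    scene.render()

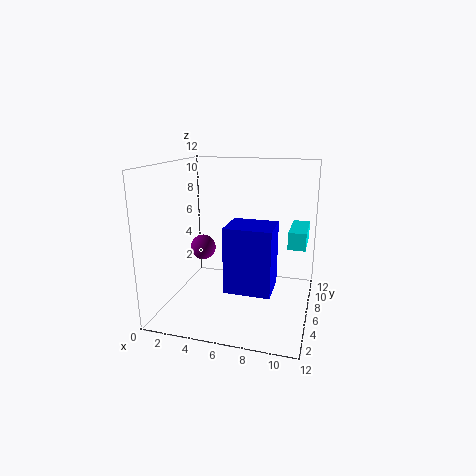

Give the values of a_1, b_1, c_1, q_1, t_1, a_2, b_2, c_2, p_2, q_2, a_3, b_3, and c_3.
a_1 = 10; b_1 = 7; c_1 = 5; q_1 = 4; t_1 = 1.5; a_2 = 6; b_2 = 2; c_2 = 3; p_2 = 3.5; q_2 = 3; a_3 = 3.5; b_3 = 4.5; c_3 = 5.5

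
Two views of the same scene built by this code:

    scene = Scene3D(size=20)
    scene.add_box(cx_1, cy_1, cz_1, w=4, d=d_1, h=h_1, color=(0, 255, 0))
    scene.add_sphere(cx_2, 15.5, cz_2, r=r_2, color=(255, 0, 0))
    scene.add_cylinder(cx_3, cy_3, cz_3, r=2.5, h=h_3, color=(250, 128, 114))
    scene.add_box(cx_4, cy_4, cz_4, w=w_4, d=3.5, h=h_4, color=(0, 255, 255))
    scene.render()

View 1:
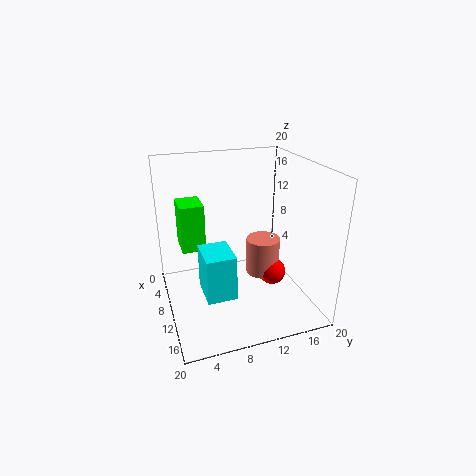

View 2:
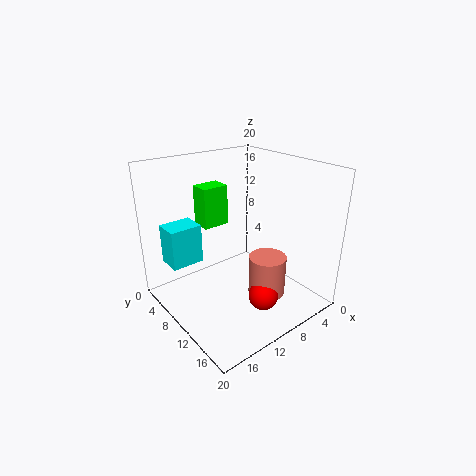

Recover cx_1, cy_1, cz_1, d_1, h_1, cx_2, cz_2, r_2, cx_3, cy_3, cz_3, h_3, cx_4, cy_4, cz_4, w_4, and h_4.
cx_1 = 8, cy_1 = 2, cz_1 = 10, d_1 = 3, h_1 = 6, cx_2 = 10, cz_2 = 3.5, r_2 = 2, cx_3 = 8.5, cy_3 = 14.5, cz_3 = 3, h_3 = 5.5, cx_4 = 14, cy_4 = 3.5, cz_4 = 6.5, w_4 = 4.5, h_4 = 5.5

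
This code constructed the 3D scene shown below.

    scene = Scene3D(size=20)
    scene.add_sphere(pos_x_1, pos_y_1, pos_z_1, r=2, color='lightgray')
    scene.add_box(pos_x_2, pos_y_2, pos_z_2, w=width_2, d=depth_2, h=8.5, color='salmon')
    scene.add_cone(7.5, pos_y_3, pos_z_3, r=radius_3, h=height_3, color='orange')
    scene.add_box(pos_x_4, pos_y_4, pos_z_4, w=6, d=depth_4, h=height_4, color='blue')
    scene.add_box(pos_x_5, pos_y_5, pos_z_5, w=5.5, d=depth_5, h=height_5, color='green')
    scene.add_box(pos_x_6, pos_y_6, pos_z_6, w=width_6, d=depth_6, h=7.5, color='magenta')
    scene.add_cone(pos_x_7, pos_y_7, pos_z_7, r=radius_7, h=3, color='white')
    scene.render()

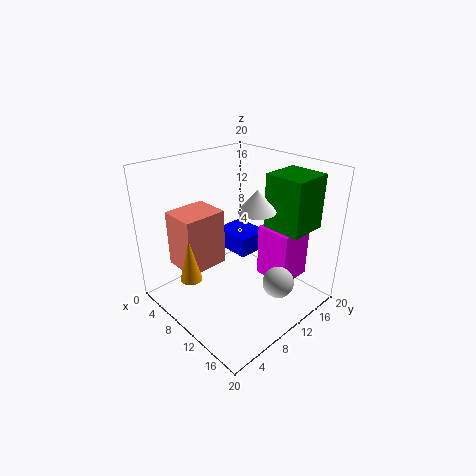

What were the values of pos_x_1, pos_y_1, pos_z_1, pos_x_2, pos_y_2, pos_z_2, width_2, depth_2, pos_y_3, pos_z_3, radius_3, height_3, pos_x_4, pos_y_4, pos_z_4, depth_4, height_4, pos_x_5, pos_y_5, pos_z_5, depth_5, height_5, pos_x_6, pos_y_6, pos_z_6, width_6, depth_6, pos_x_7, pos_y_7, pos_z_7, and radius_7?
pos_x_1 = 17.5
pos_y_1 = 10
pos_z_1 = 6.5
pos_x_2 = 0.5
pos_y_2 = 4.5
pos_z_2 = 4
width_2 = 5.5
depth_2 = 6.5
pos_y_3 = 3.5
pos_z_3 = 5
radius_3 = 1.5
height_3 = 6
pos_x_4 = 2.5
pos_y_4 = 12.5
pos_z_4 = 5
depth_4 = 5
height_4 = 3
pos_x_5 = 12
pos_y_5 = 13
pos_z_5 = 11.5
depth_5 = 5.5
height_5 = 7.5
pos_x_6 = 11.5
pos_y_6 = 12.5
pos_z_6 = 4
width_6 = 5
depth_6 = 5
pos_x_7 = 12.5
pos_y_7 = 11
pos_z_7 = 14.5
radius_7 = 2.5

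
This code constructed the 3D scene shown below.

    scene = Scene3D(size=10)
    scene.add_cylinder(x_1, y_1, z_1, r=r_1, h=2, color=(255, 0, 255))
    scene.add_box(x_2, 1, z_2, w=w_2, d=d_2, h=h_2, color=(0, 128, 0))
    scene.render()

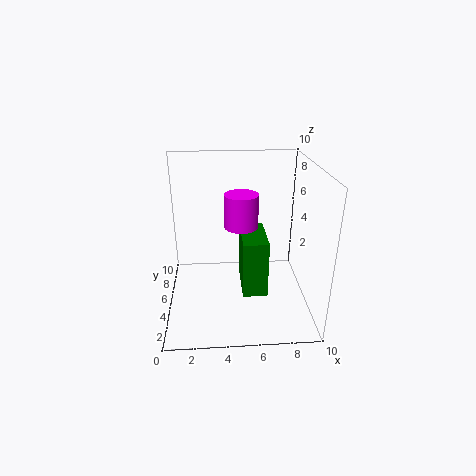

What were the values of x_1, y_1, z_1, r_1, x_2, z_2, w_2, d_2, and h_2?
x_1 = 5; y_1 = 2.5; z_1 = 7; r_1 = 1; x_2 = 5; z_2 = 3; w_2 = 1.5; d_2 = 3; h_2 = 3.5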